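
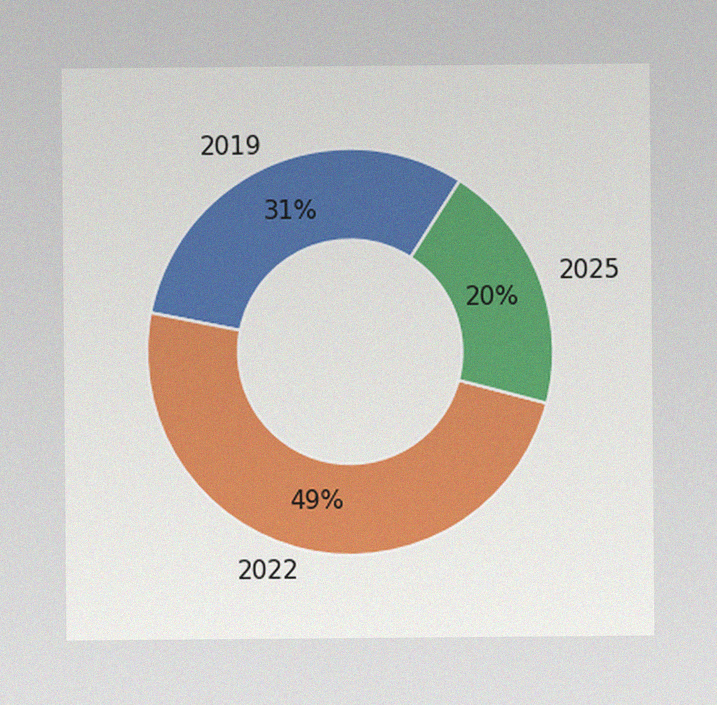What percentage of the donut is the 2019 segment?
The image has some photo noise and uneven lighting. The 2019 segment takes up 31% of the ring.

31%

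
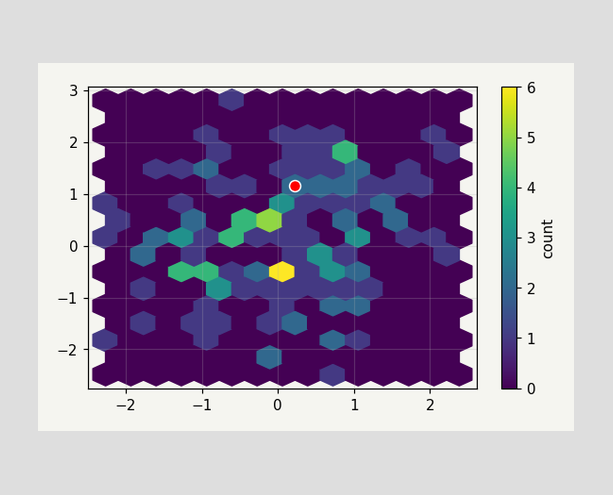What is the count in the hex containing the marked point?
2

The marked hex reads 2 on the colorbar.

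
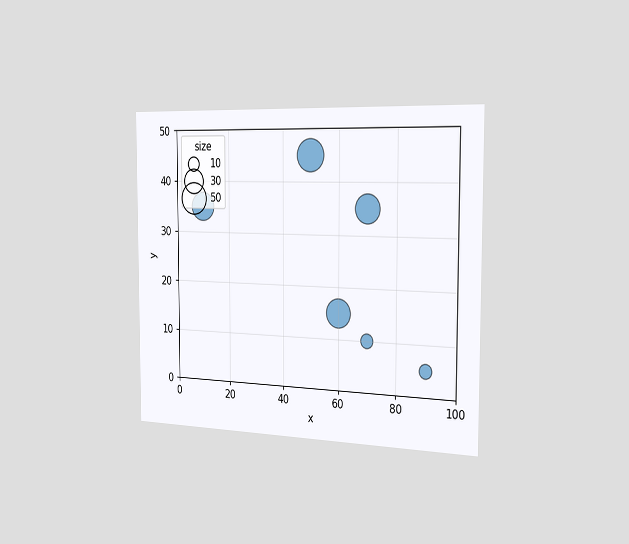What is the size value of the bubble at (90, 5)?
The chart is viewed slightly from the right. Matching the bubble at (90, 5) against the size legend gives 10.

10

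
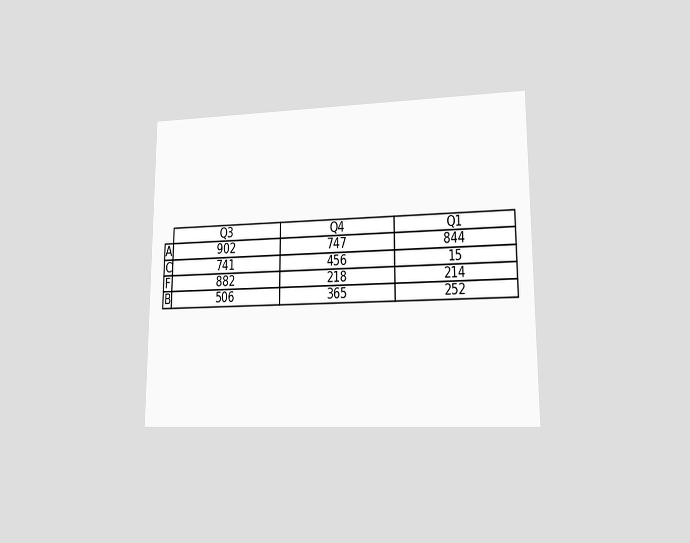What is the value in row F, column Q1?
The chart is viewed at a slight angle. The (F, Q1) cell reads 214.

214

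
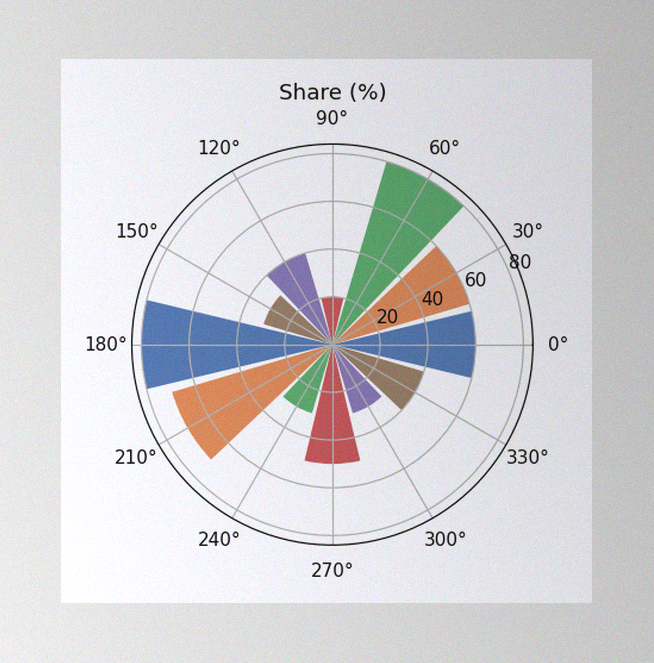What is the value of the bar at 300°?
30%

The image has some photo noise and uneven lighting. The bar at 300° reaches 30% on the radial axis.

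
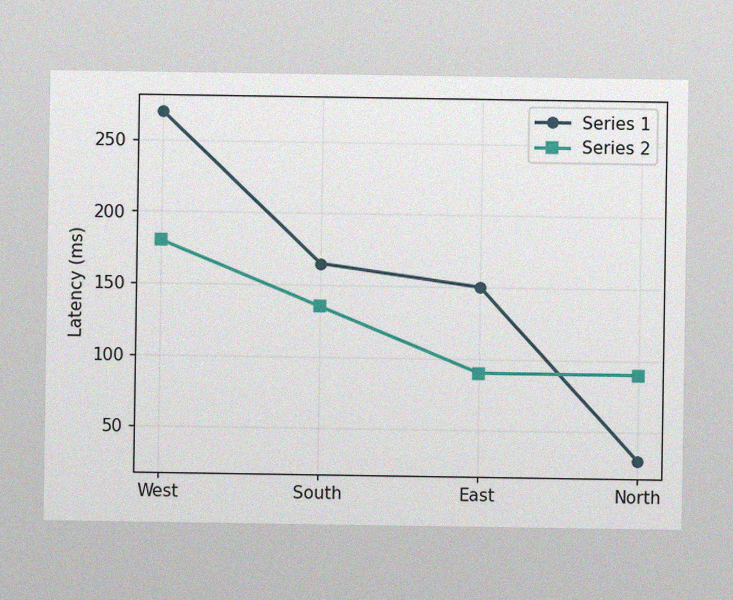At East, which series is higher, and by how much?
The image has some photo noise and uneven lighting. At East, Series 1 sits above the other line by 60ms.

Series 1, by 60ms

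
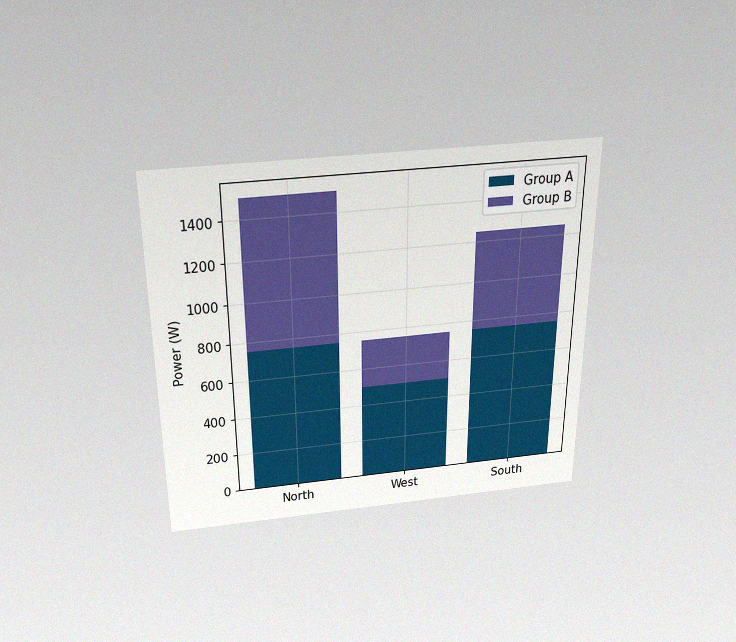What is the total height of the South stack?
1250W

The chart is viewed slightly from above, with some photo noise. The South stack's top reaches 1250W on the y-axis.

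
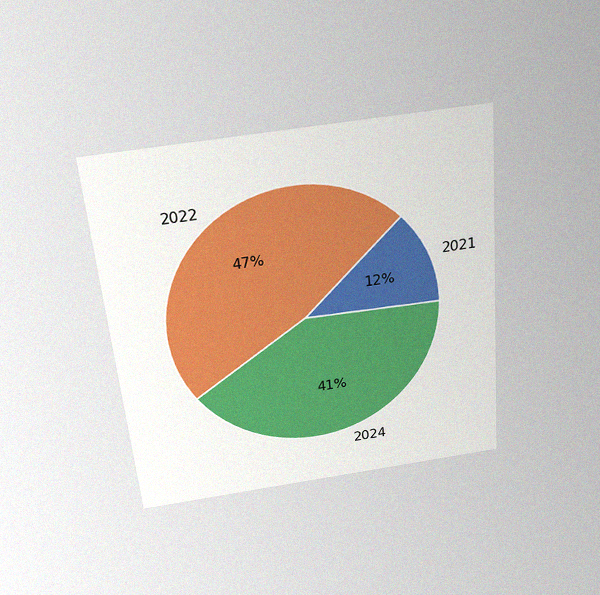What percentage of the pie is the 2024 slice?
The chart is tilted about 5° counter-clockwise and viewed slightly from above, with some photo noise. The 2024 slice takes up 41% of the pie.

41%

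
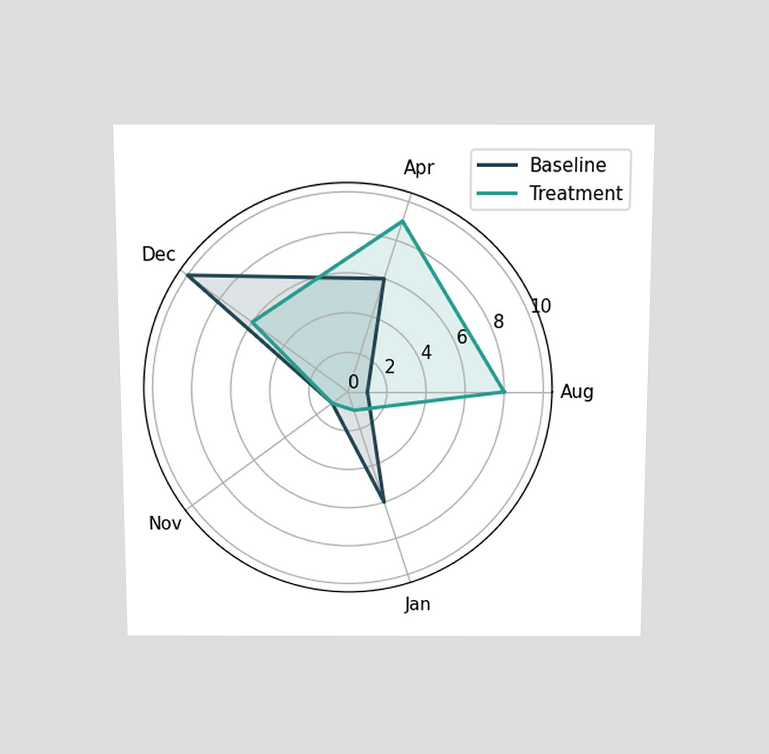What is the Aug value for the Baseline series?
1

The chart is viewed slightly from above. On the Aug axis, Baseline reaches 1.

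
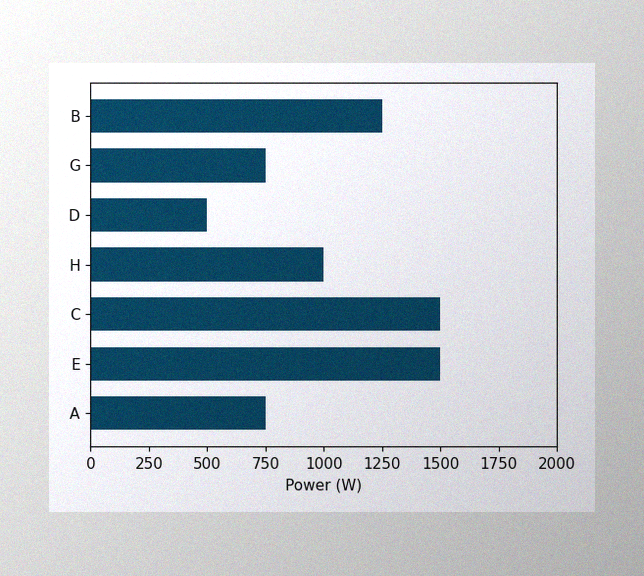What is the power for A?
The image has some photo noise and uneven lighting. Reading along the chart's x-axis, the A bar reaches 750W.

750W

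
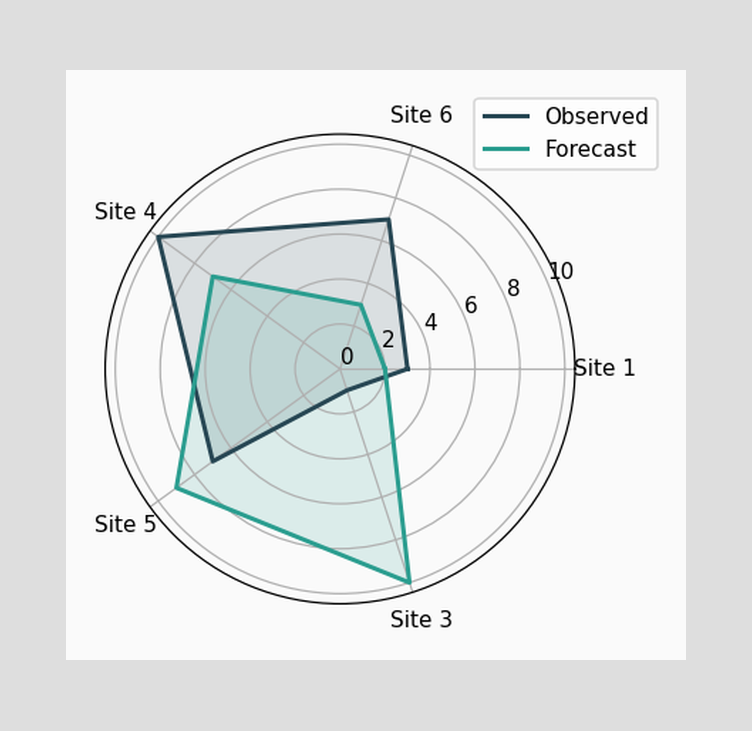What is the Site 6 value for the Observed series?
7

On the Site 6 axis, Observed reaches 7.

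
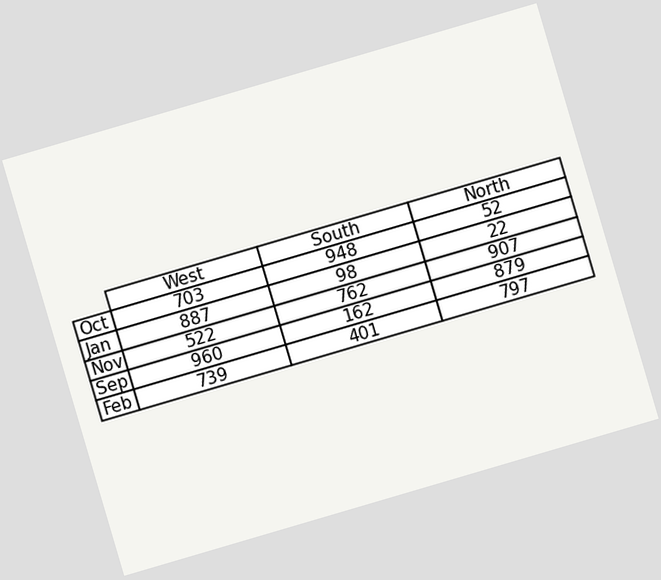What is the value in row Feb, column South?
401

The chart is tilted about 16° counter-clockwise. The (Feb, South) cell reads 401.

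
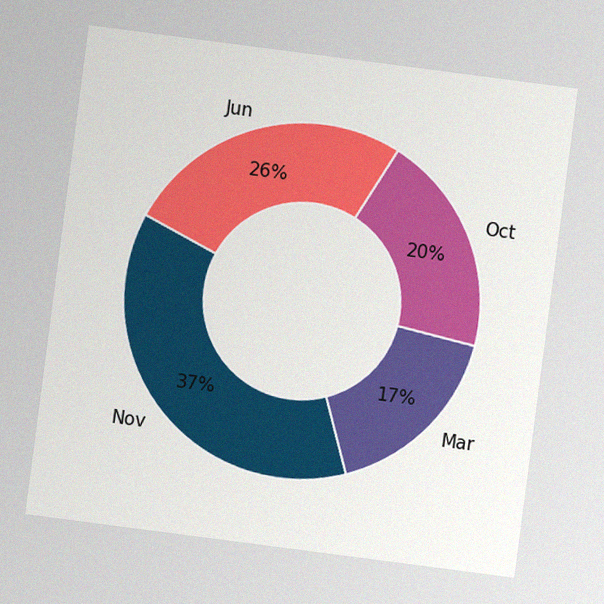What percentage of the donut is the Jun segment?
26%

The chart is tilted about 7° clockwise, with some photo noise. The Jun segment takes up 26% of the ring.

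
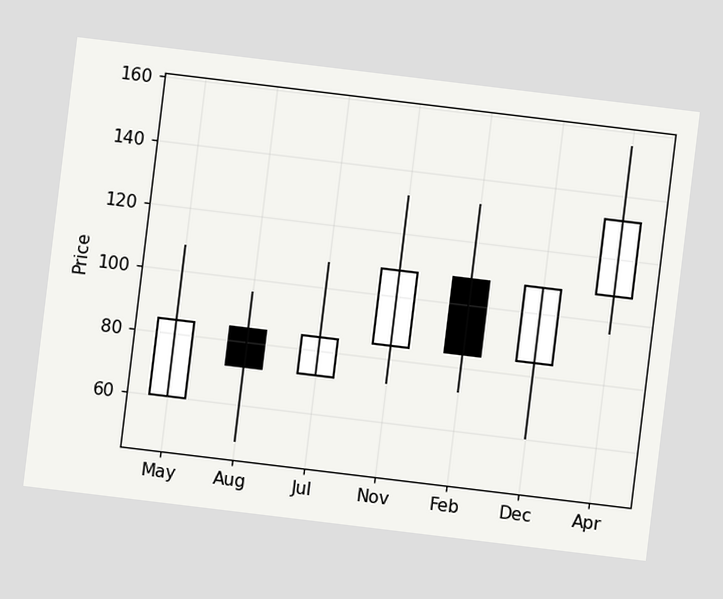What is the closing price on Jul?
The chart is tilted about 7° clockwise. The Jul candle closes at 84.

84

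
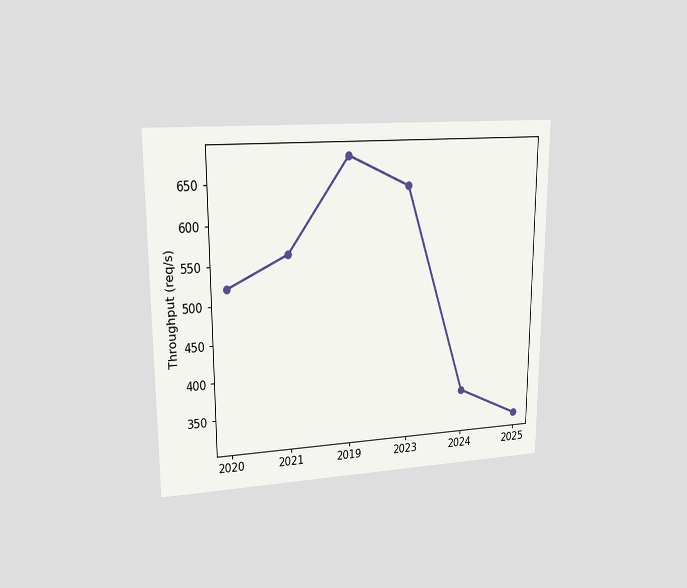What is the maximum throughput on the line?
680req/s

The chart is viewed at a slight angle. The highest point is at 2019, and reading across to the y-axis gives 680req/s.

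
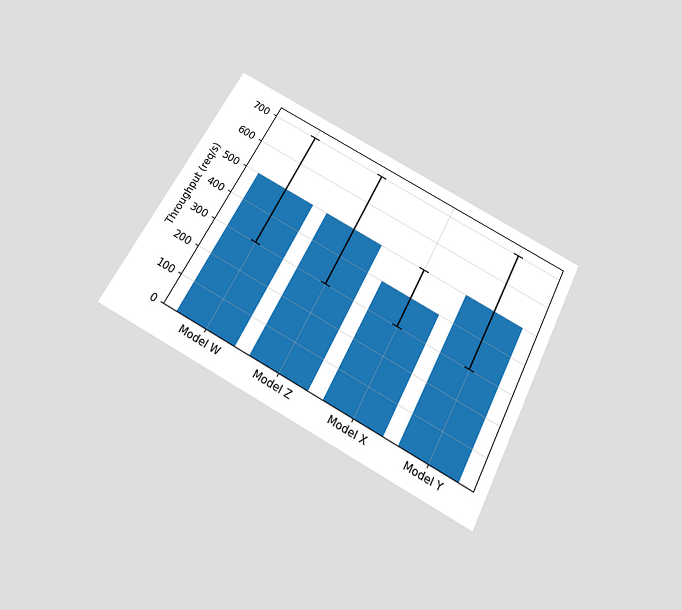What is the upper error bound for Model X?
500req/s

The chart is tilted about 28° clockwise and viewed slightly from below. The Model X bar's upper whisker reaches 500req/s.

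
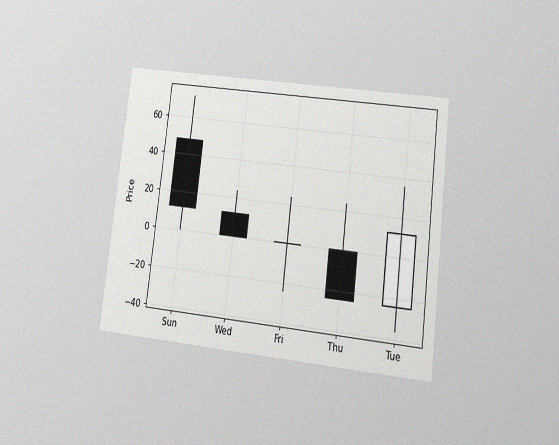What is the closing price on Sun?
12

The chart is tilted about 7° clockwise and viewed at a slight angle, with some photo noise. The Sun candle closes at 12.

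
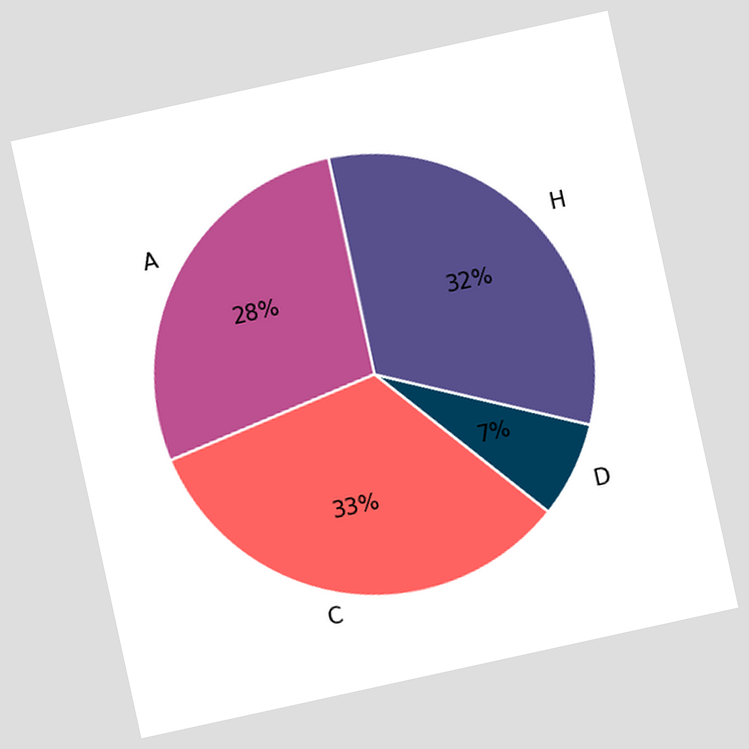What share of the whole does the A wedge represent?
28%

The chart is tilted about 12° counter-clockwise. The A slice takes up 28% of the pie.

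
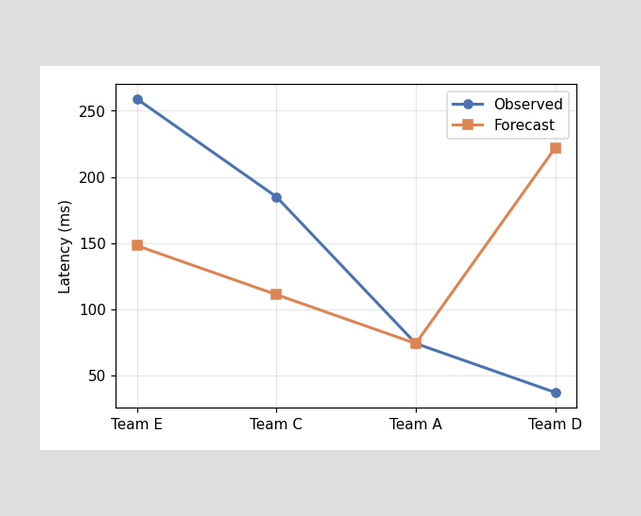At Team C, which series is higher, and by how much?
Observed, by 74ms

At Team C, Observed sits above the other line by 74ms.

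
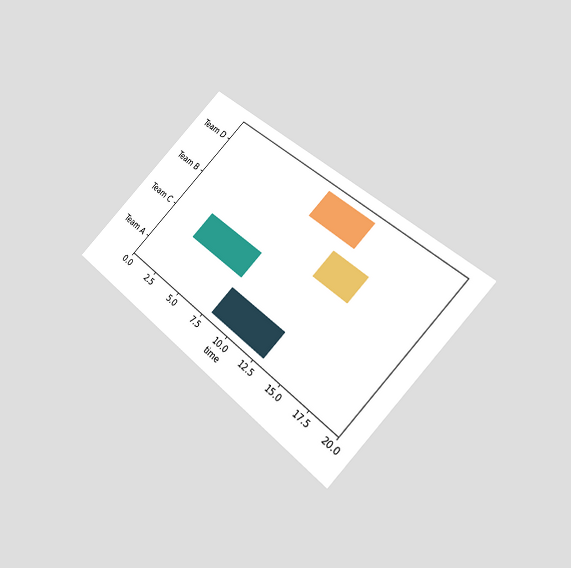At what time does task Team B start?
12

The chart is tilted about 43° clockwise and viewed at a slight angle. The Team B bar begins at t=12.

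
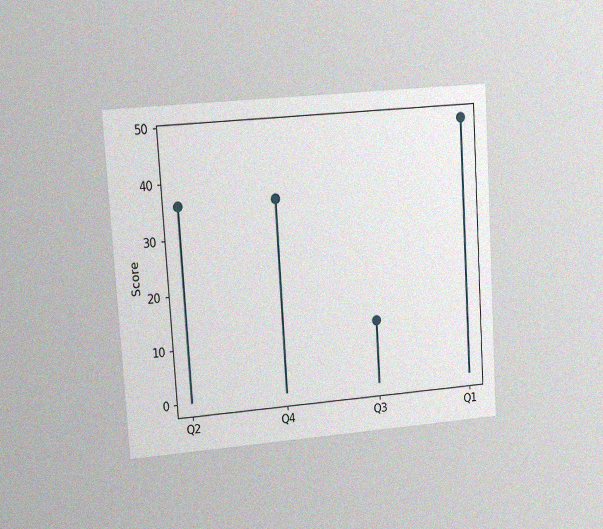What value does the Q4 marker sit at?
36

The chart is tilted about 4° counter-clockwise and viewed at a slight angle, with some photo noise. The Q4 marker sits at 36.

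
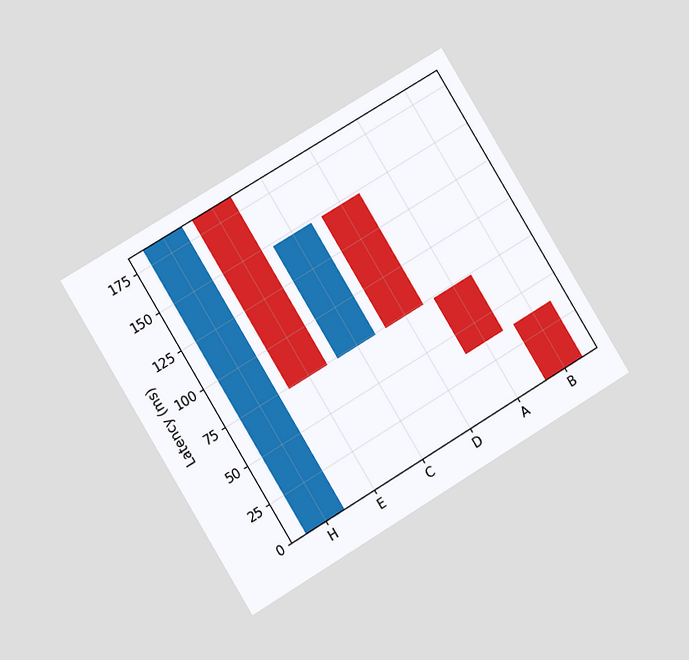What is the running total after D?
The chart is tilted about 31° counter-clockwise and viewed at a slight angle. After D the running total reaches 74ms.

74ms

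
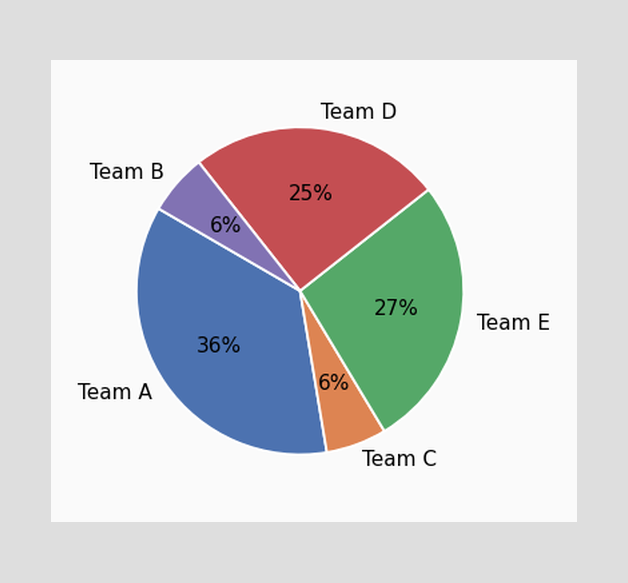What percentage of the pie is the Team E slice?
27%

The Team E slice takes up 27% of the pie.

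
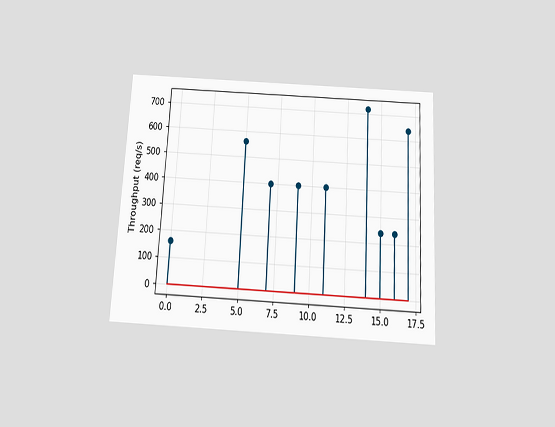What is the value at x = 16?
The chart is tilted about 3° clockwise and viewed slightly from below. The stem at x=16 reaches 240req/s.

240req/s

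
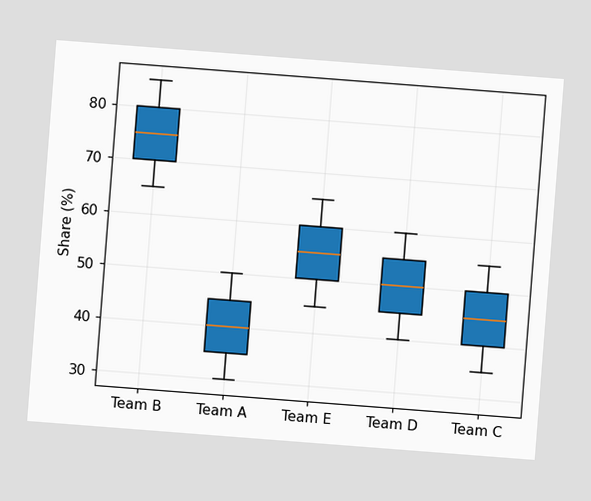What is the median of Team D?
The chart is tilted about 4° clockwise. The median line in the Team D box sits at 50%.

50%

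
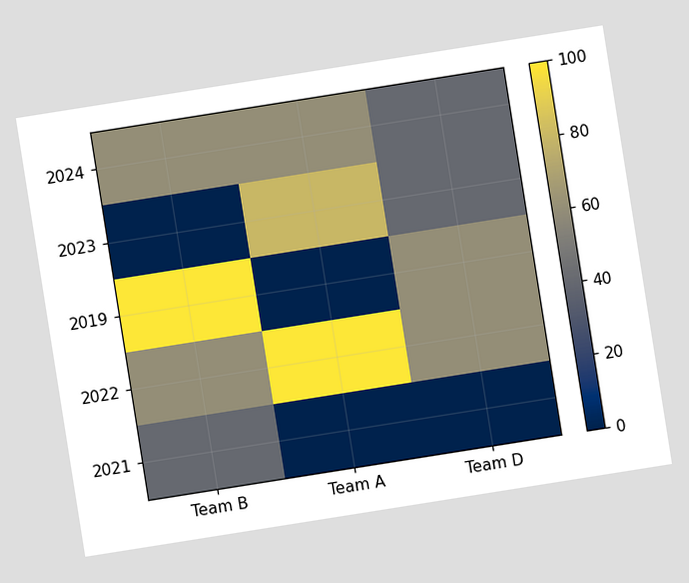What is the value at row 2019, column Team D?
60

The chart is tilted about 9° counter-clockwise. Matching cell (2019, Team D) against the colorbar gives 60.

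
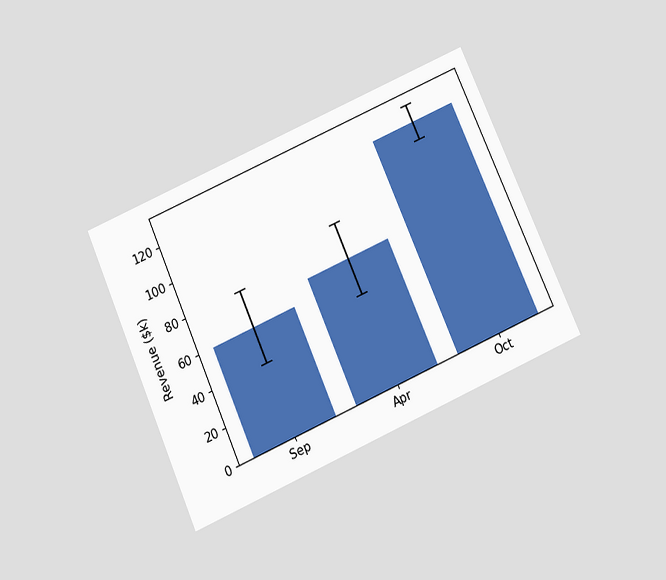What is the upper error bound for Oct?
The chart is tilted about 24° counter-clockwise and viewed slightly from below. The Oct bar's upper whisker reaches $130k.

$130k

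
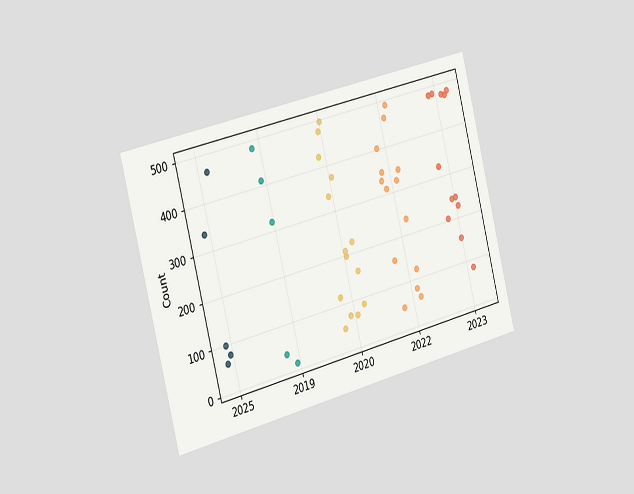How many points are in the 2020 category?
The chart is tilted about 14° counter-clockwise and viewed slightly from the left. Counting the markers in the 2020 column gives 14.

14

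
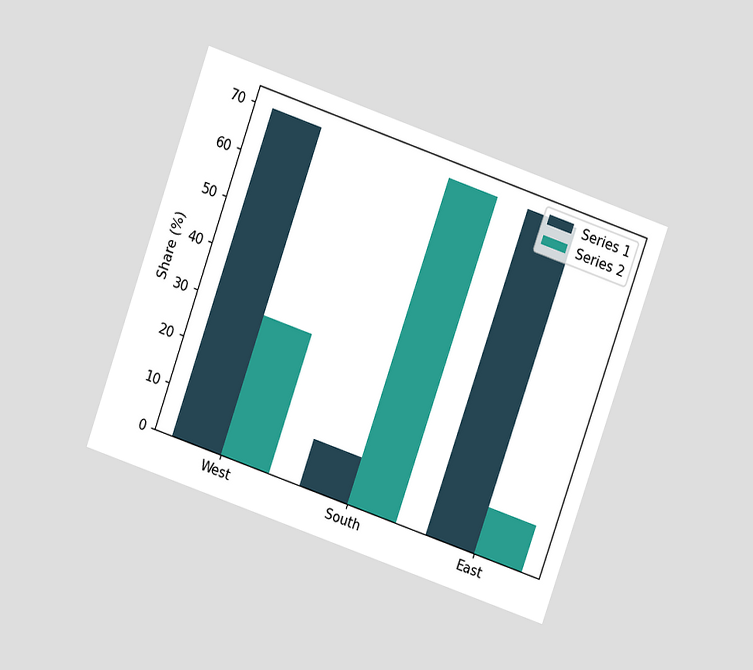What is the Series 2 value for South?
The chart is tilted about 19° clockwise and viewed at a slight angle. The Series 2 bar at South reaches 70% on the y-axis.

70%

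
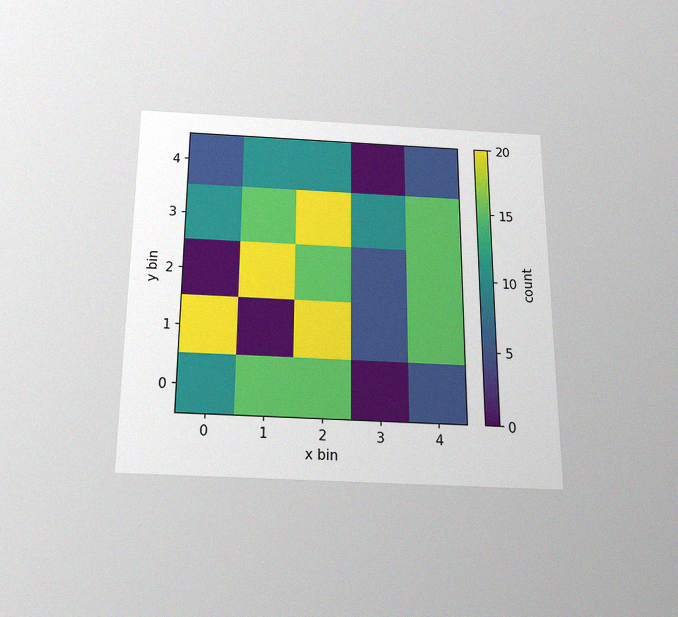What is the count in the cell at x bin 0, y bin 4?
5

The chart is viewed slightly from below, with some photo noise. Matching the cell (0, 4) against the colorbar gives 5.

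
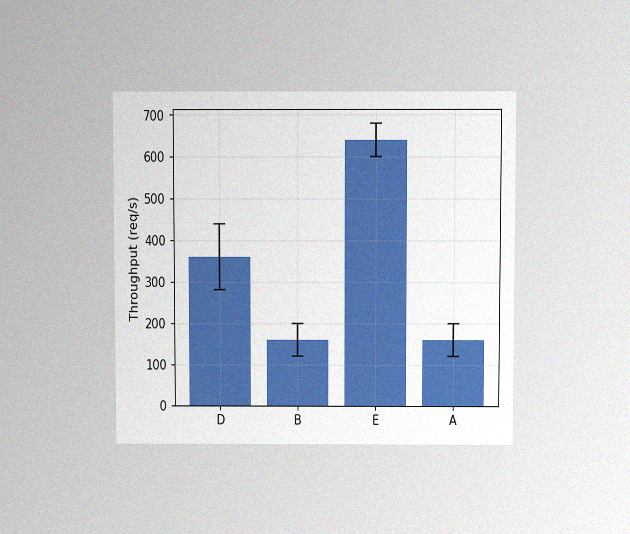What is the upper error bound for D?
440req/s

The chart is viewed slightly from above, with some photo noise. The D bar's upper whisker reaches 440req/s.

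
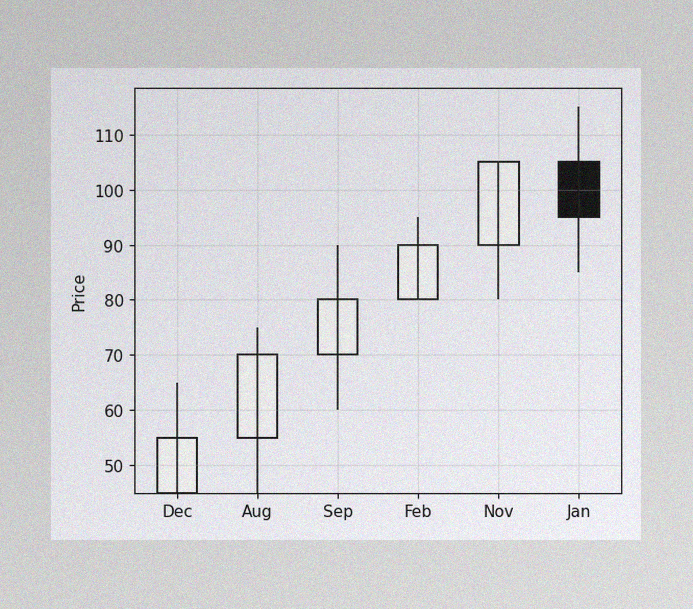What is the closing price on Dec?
The image has some photo noise and uneven lighting. The Dec candle closes at 55.

55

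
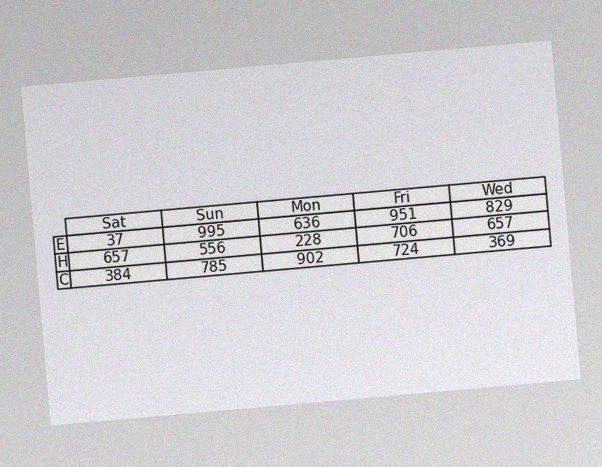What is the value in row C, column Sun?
785

The chart is tilted about 5° counter-clockwise, with some photo noise. The (C, Sun) cell reads 785.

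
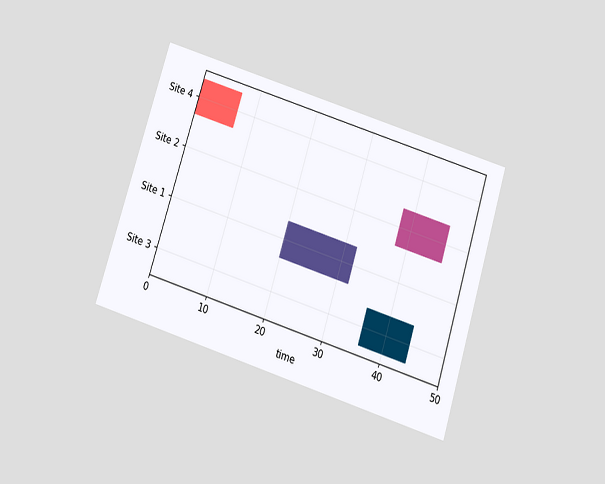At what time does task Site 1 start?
20

The chart is tilted about 17° clockwise and viewed slightly from below. The Site 1 bar begins at t=20.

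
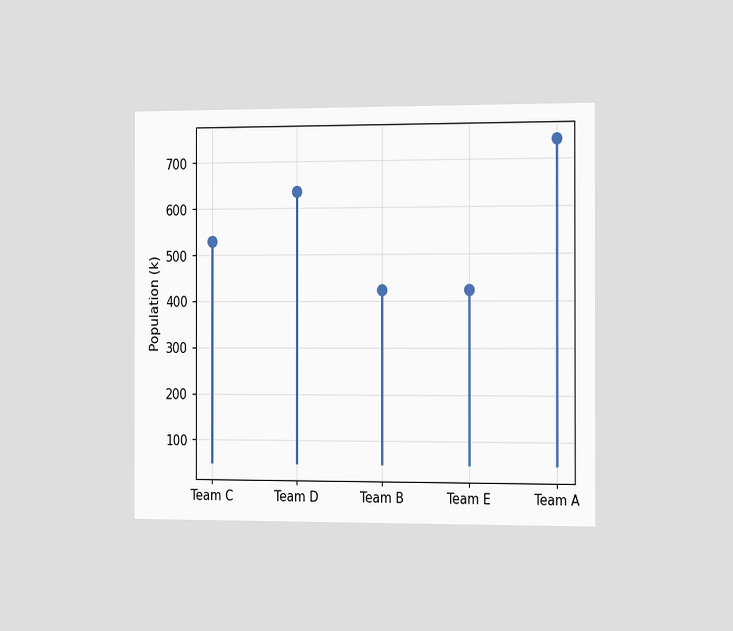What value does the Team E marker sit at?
The chart is viewed slightly from the right. The Team E marker sits at 424k.

424k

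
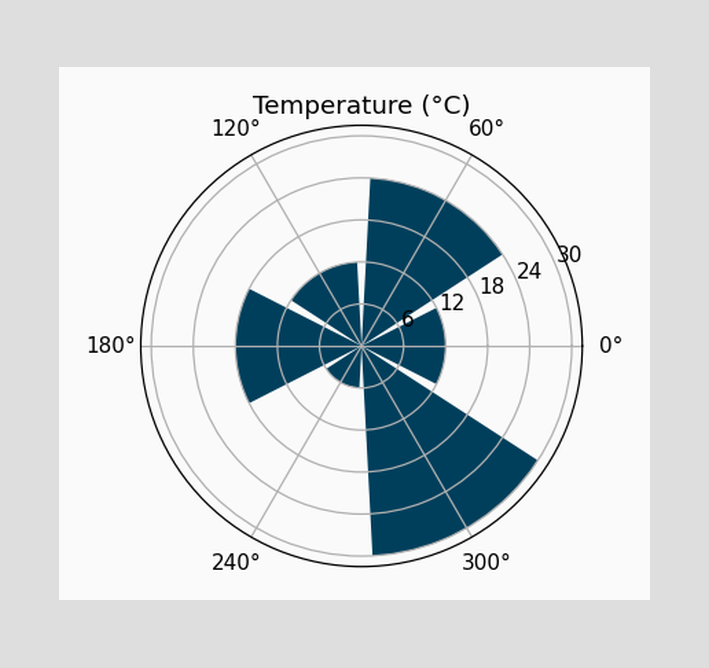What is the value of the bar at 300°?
The bar at 300° reaches 30°C on the radial axis.

30°C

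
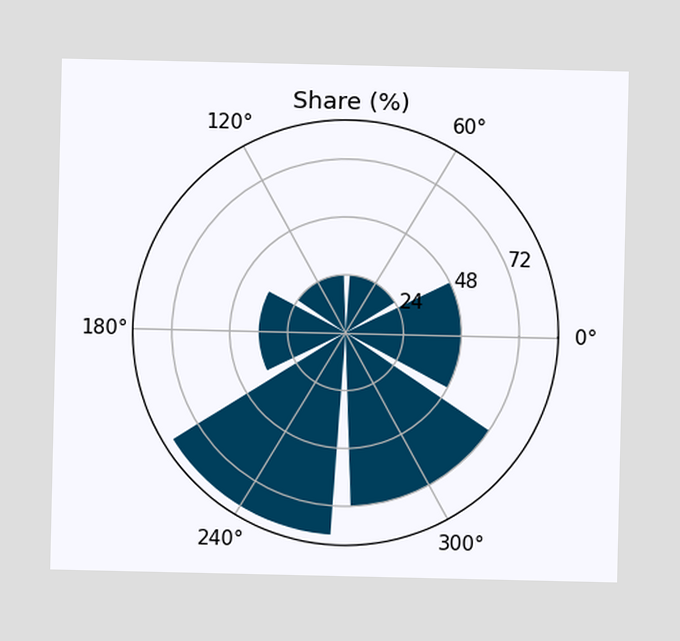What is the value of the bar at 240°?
The bar at 240° reaches 84% on the radial axis.

84%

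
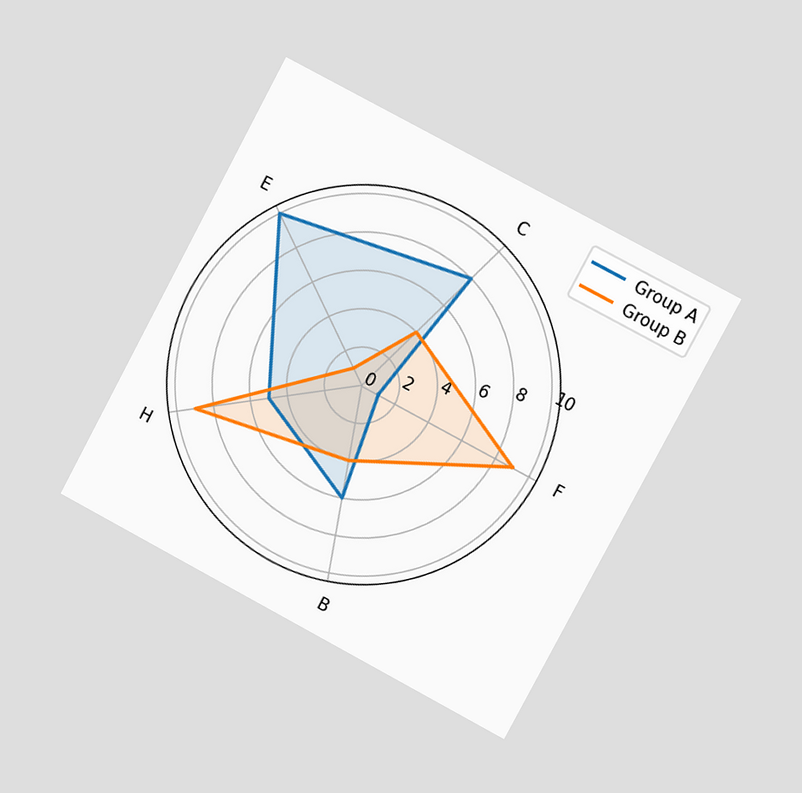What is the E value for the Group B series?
1

The chart is tilted about 28° clockwise and viewed at a slight angle. On the E axis, Group B reaches 1.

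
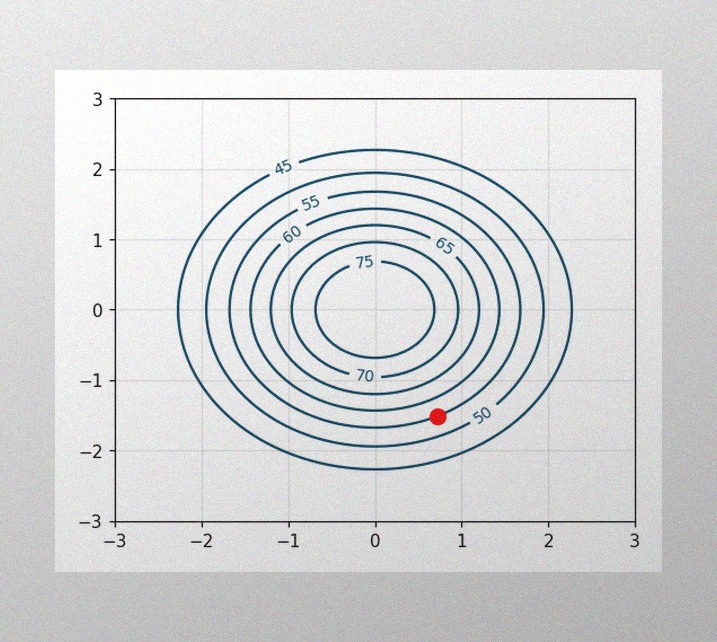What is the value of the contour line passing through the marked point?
55

The image has some photo noise and uneven lighting. The marked point sits on the contour labelled 55.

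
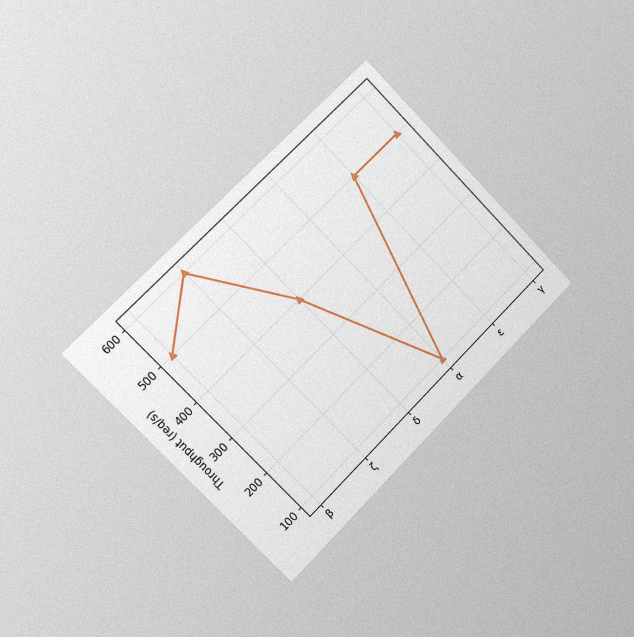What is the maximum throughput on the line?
600req/s

The chart is tilted about 45° counter-clockwise and viewed slightly from the left, with some photo noise. The highest point is at ζ, and reading across to the y-axis gives 600req/s.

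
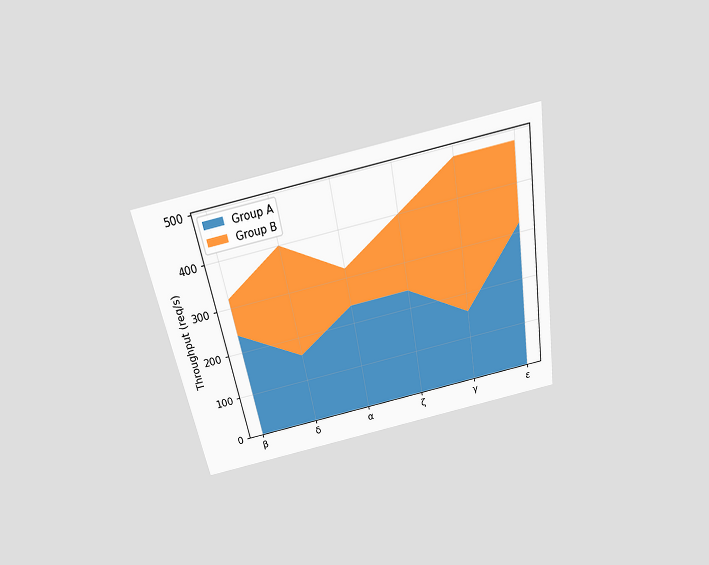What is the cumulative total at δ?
400req/s

The chart is tilted about 10° counter-clockwise and viewed slightly from above. The stacked total at δ reaches 400req/s.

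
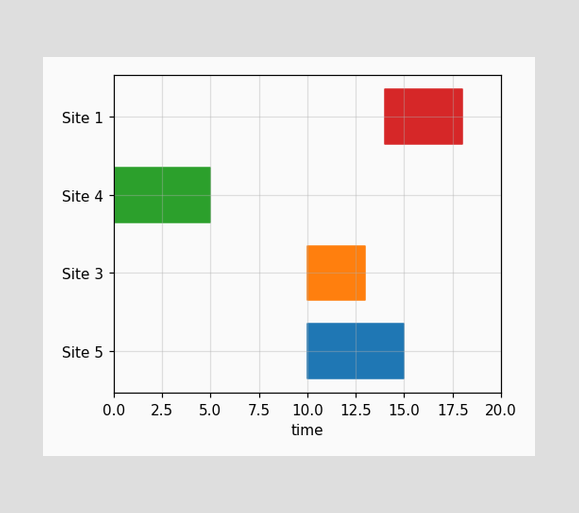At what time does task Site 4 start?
0

The Site 4 bar begins at t=0.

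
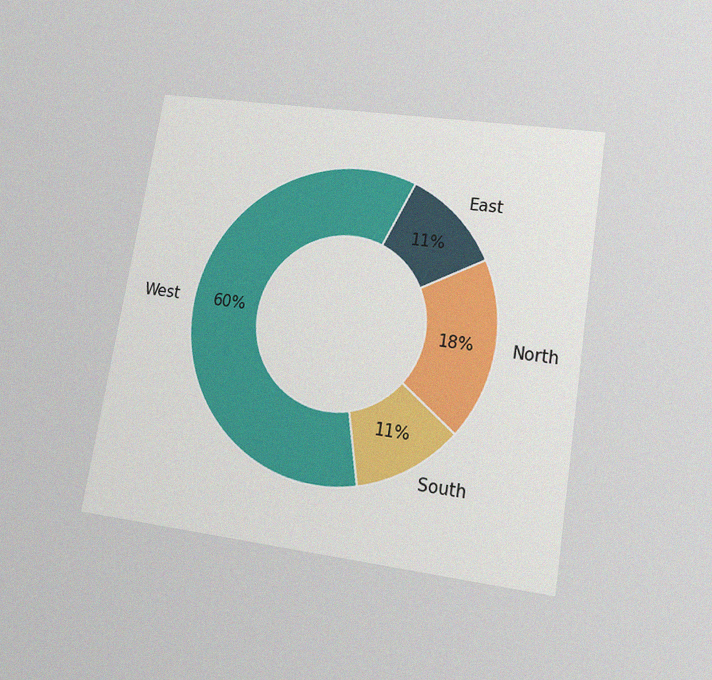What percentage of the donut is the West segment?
60%

The chart is tilted about 9° clockwise and viewed at a slight angle, with some photo noise. The West segment takes up 60% of the ring.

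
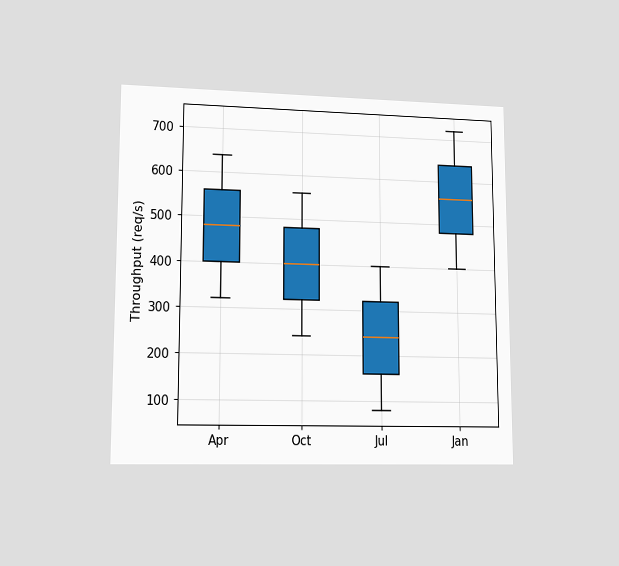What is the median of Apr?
The chart is viewed at a slight angle. The median line in the Apr box sits at 480req/s.

480req/s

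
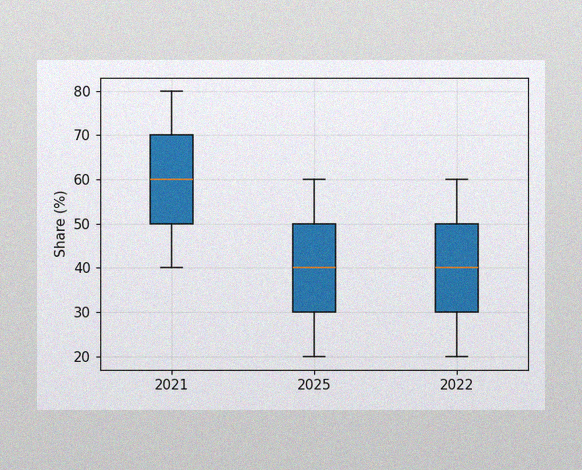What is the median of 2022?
40%

The image has some photo noise and uneven lighting. The median line in the 2022 box sits at 40%.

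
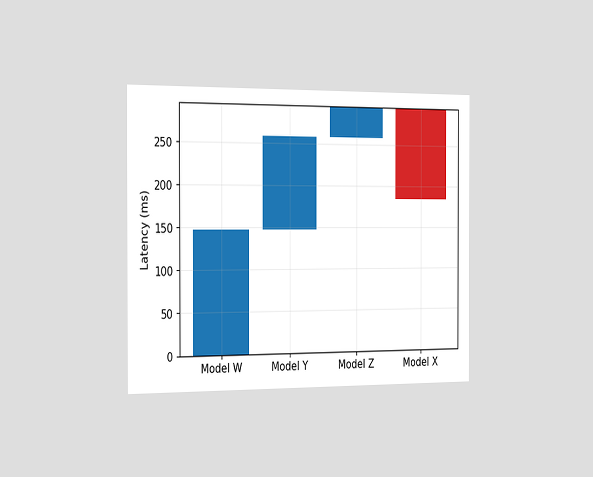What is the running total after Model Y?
The chart is viewed slightly from the left. After Model Y the running total reaches 259ms.

259ms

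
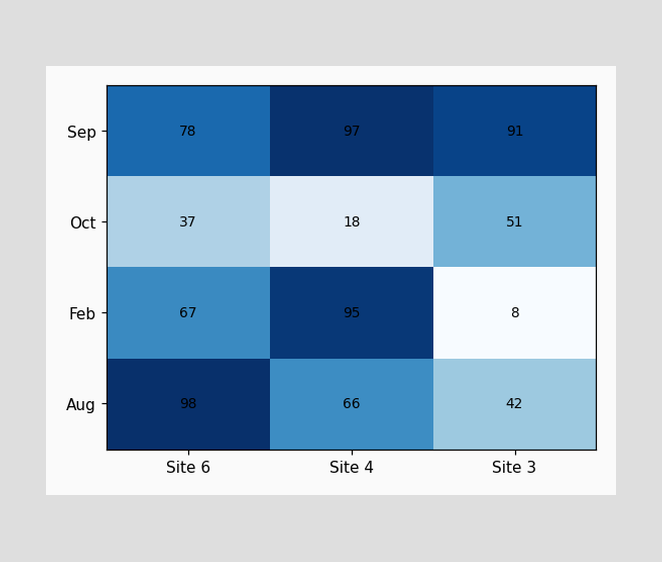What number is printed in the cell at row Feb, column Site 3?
The (Feb, Site 3) cell reads 8.

8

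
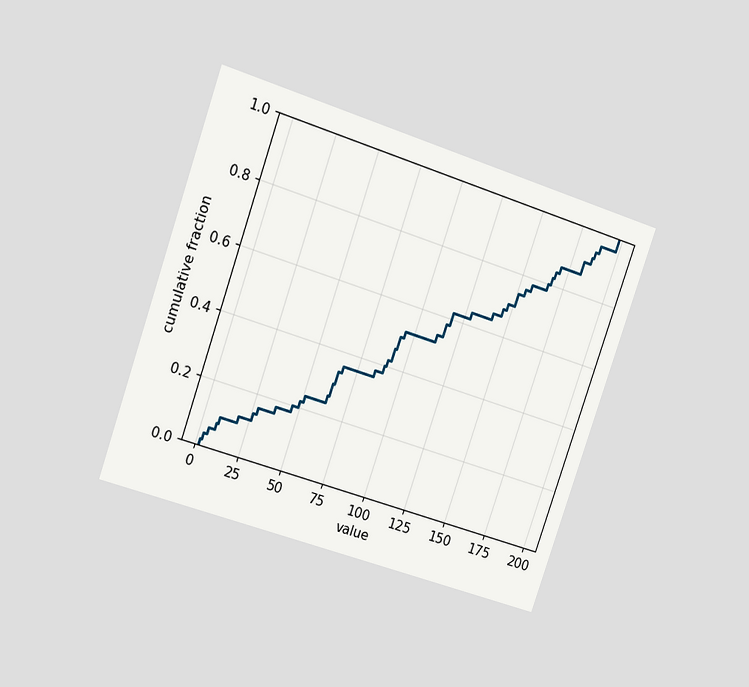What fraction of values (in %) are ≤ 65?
34%

The chart is tilted about 19° clockwise and viewed slightly from the left. At x=65 the ECDF step is at 34%.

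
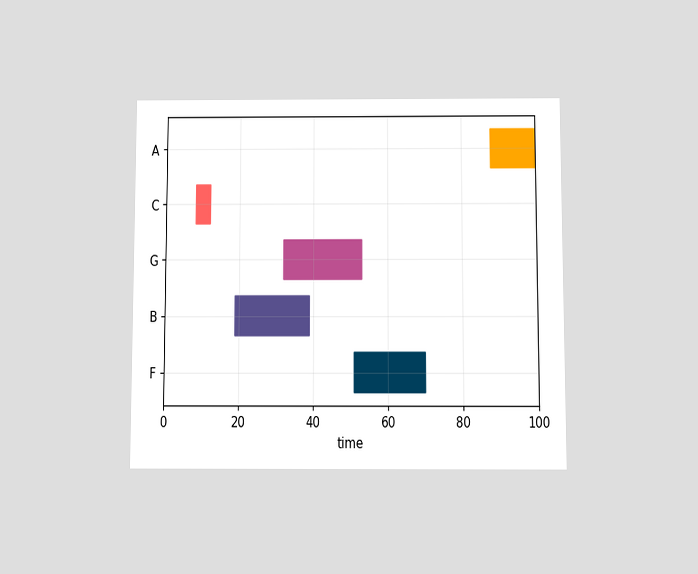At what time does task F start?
The chart is viewed slightly from below. The F bar begins at t=51.

51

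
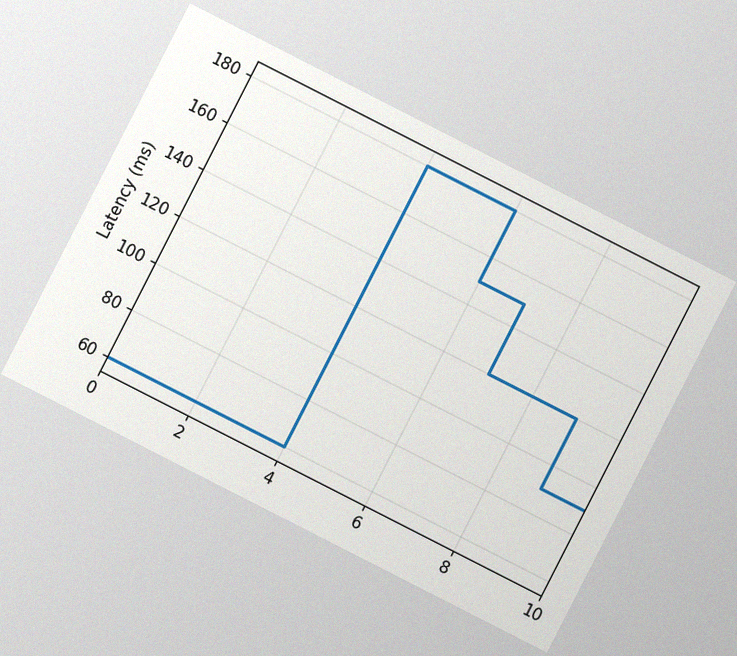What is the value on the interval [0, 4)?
60ms

The chart is tilted about 27° clockwise, with some photo noise. On [0, 4) the step sits at 60ms.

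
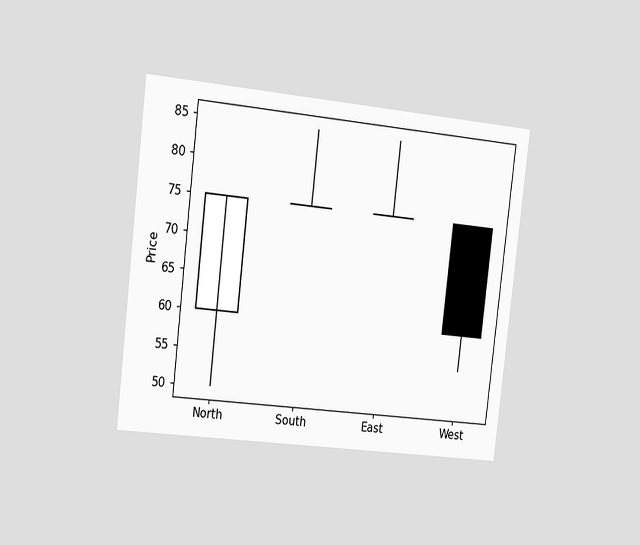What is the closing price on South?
The chart is tilted about 7° clockwise and viewed slightly from the left. The South candle closes at 75.

75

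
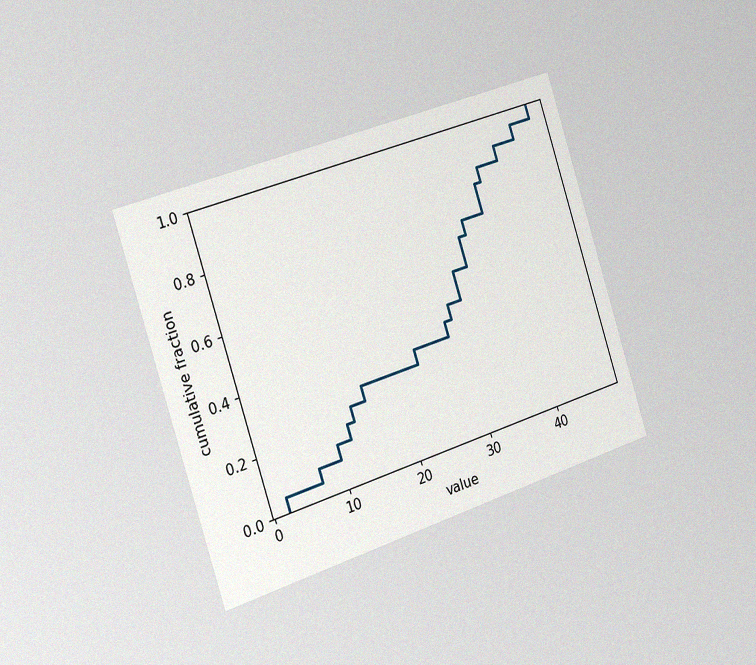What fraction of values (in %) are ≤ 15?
30%

The chart is tilted about 18° counter-clockwise and viewed slightly from the left, with some photo noise. At x=15 the ECDF step is at 30%.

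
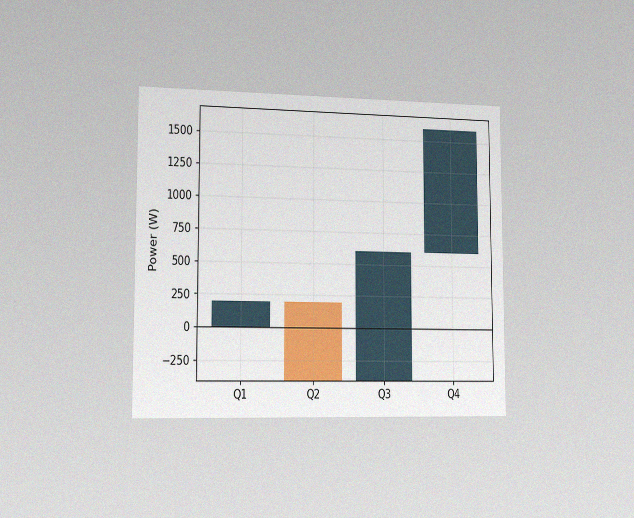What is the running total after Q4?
1600W

The chart is viewed slightly from the left, with some photo noise. After Q4 the running total reaches 1600W.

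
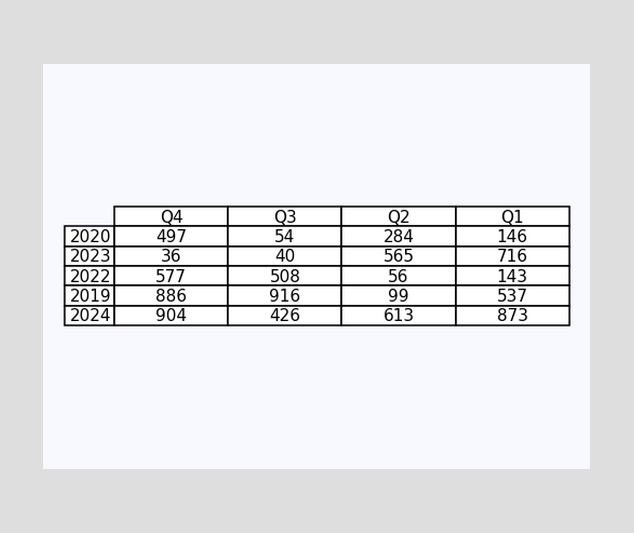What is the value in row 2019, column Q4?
886

The (2019, Q4) cell reads 886.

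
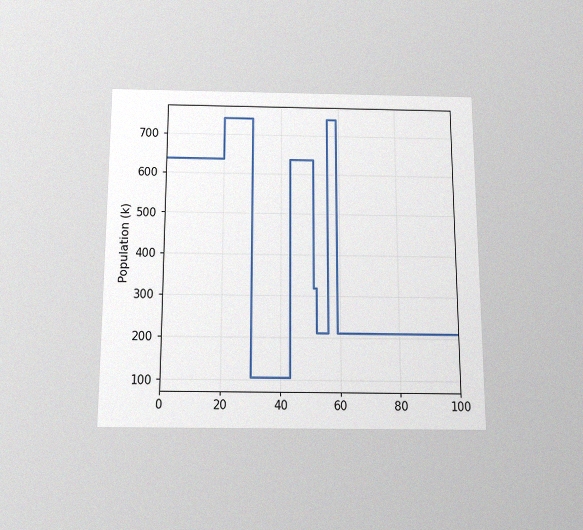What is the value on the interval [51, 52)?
The chart is viewed slightly from below, with some photo noise. On [51, 52) the step sits at 318k.

318k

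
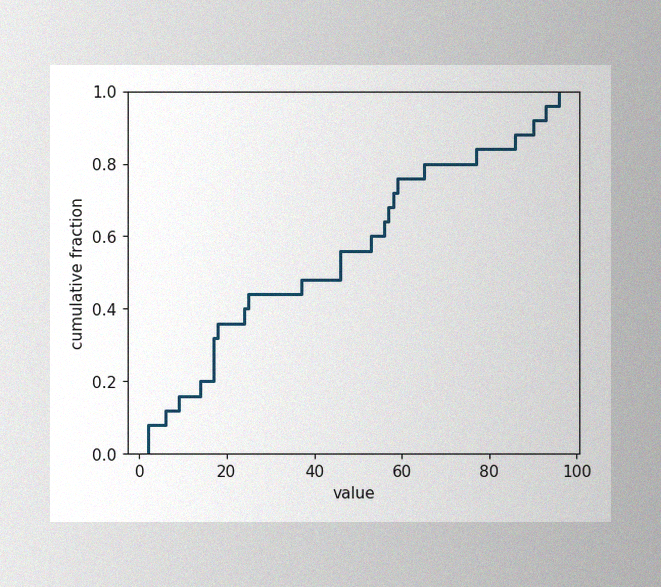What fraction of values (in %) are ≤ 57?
68%

The image has some photo noise and uneven lighting. At x=57 the ECDF step is at 68%.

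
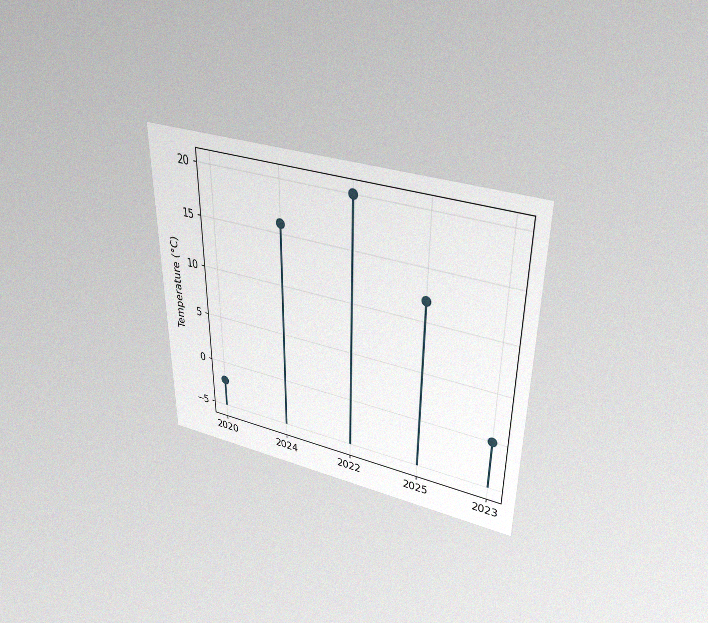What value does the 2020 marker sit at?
-2°C

The chart is viewed slightly from above, with some photo noise. The 2020 marker sits at -2°C.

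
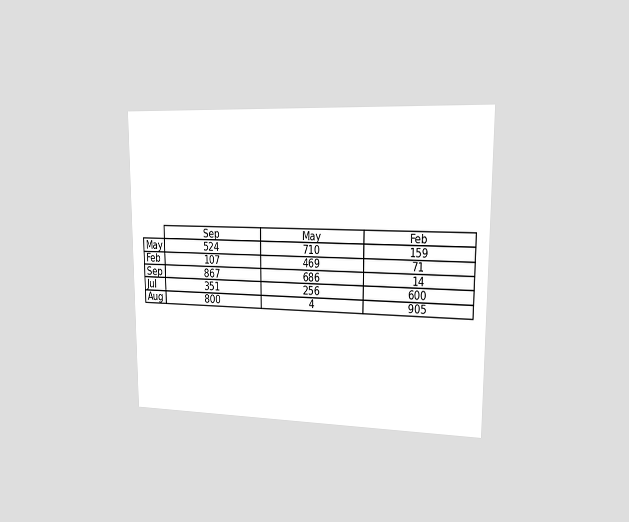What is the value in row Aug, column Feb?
905

The chart is viewed slightly from the right. The (Aug, Feb) cell reads 905.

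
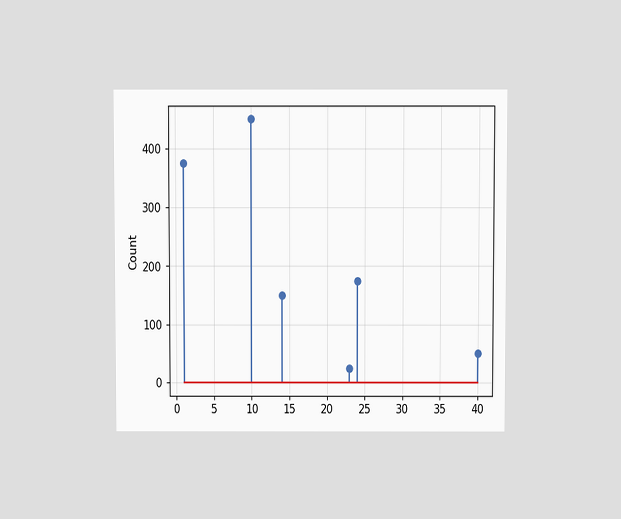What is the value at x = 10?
The chart is viewed slightly from above. The stem at x=10 reaches 450.

450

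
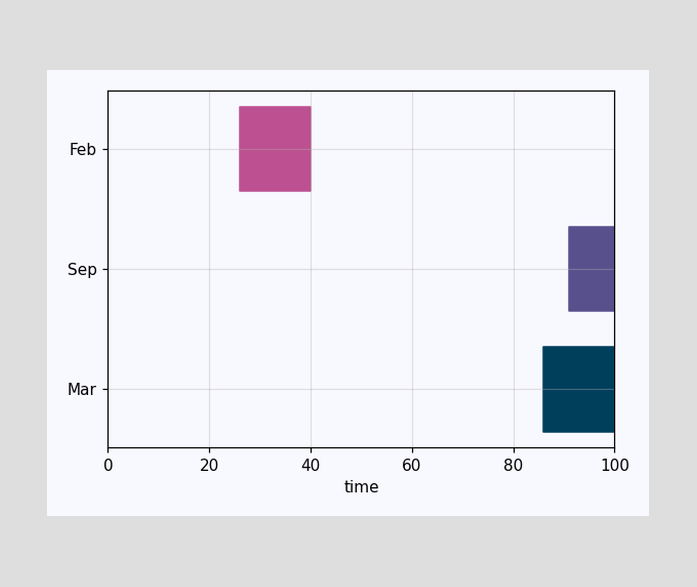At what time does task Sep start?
The Sep bar begins at t=91.

91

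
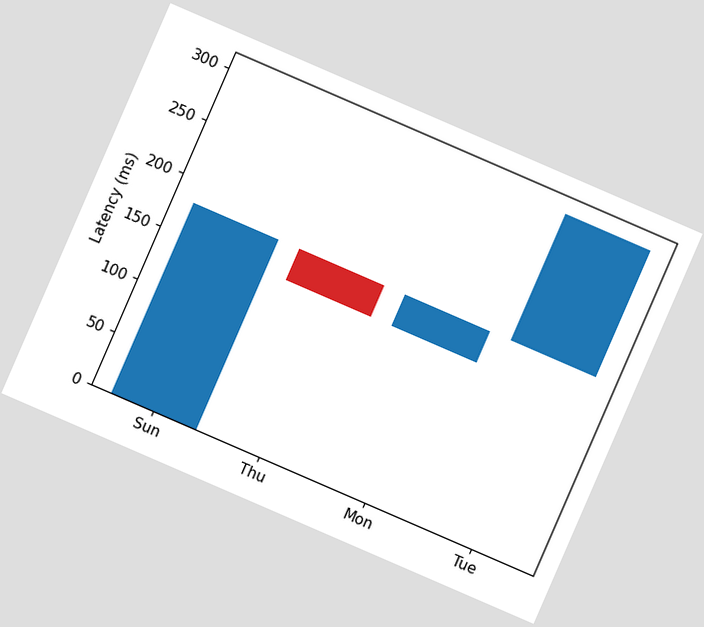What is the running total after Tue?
300ms

The chart is tilted about 23° clockwise. After Tue the running total reaches 300ms.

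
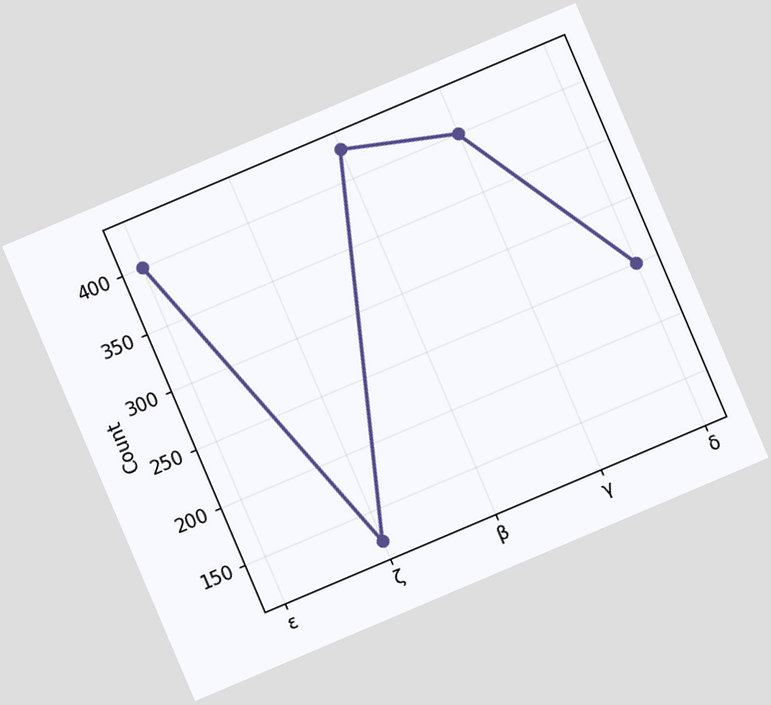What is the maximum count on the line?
The chart is tilted about 23° counter-clockwise. The highest point is at β, and reading across to the y-axis gives 425.

425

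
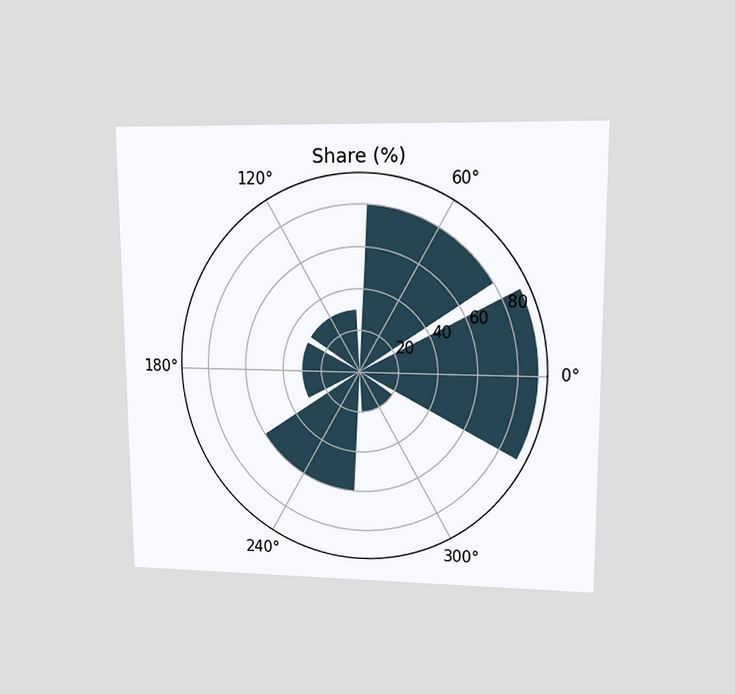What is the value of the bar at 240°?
60%

The chart is viewed at a slight angle. The bar at 240° reaches 60% on the radial axis.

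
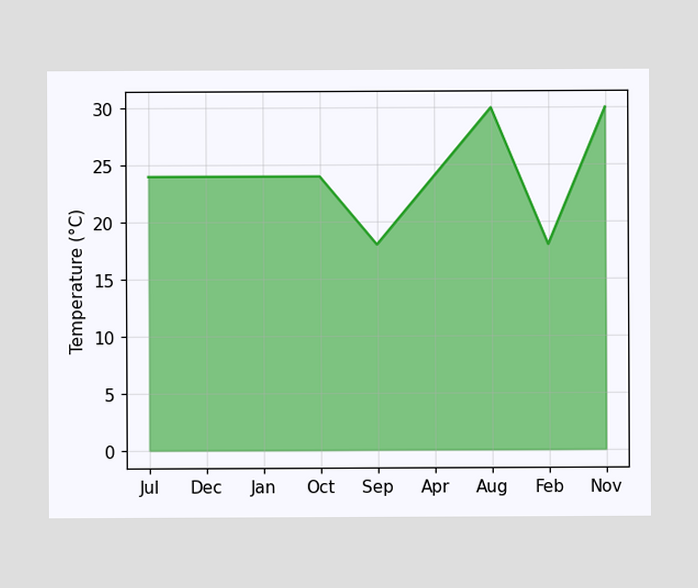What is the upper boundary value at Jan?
24°C

At Jan the upper boundary is at 24°C.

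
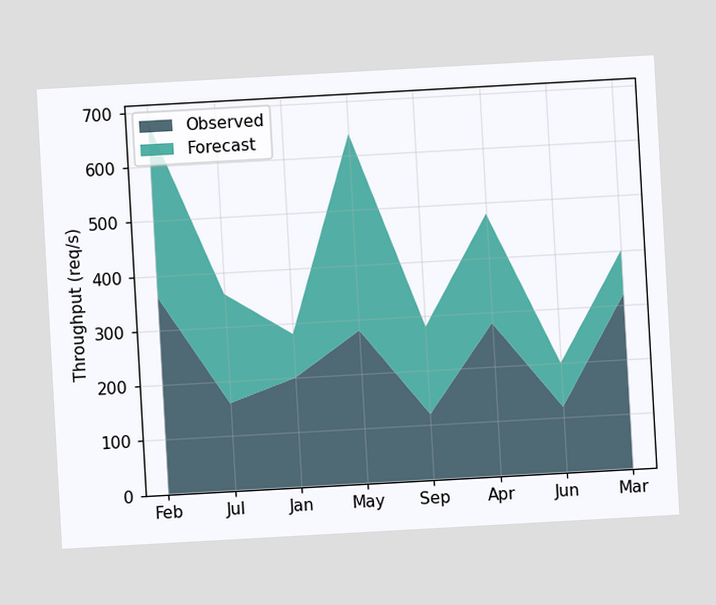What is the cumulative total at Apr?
The chart is tilted about 3° counter-clockwise. The stacked total at Apr reaches 480req/s.

480req/s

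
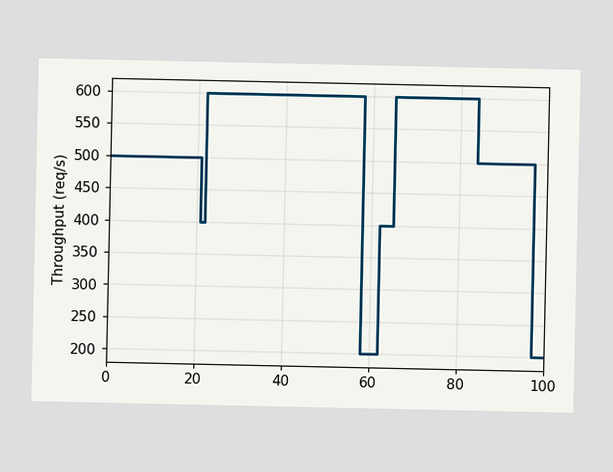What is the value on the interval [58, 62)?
On [58, 62) the step sits at 200req/s.

200req/s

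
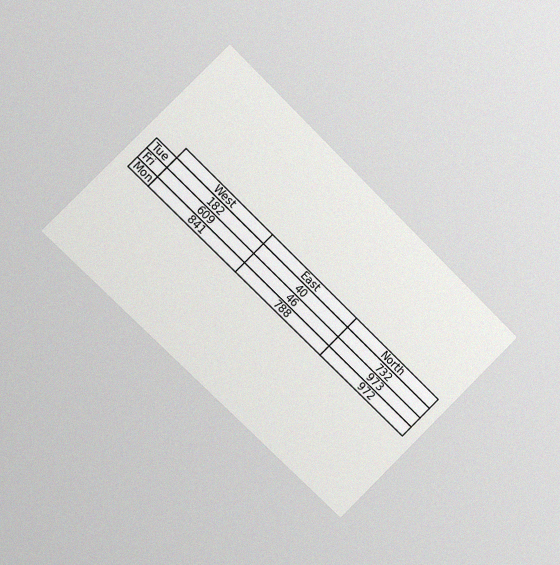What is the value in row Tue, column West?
182

The chart is tilted about 45° clockwise and viewed slightly from the left, with some photo noise. The (Tue, West) cell reads 182.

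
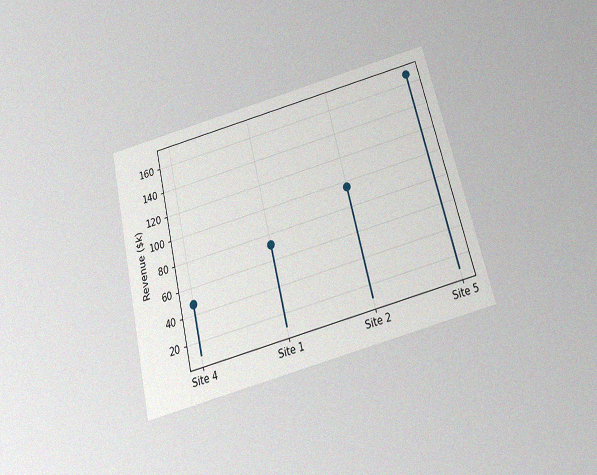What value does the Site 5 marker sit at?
The chart is tilted about 14° counter-clockwise and viewed slightly from below, with some photo noise. The Site 5 marker sits at $168k.

$168k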